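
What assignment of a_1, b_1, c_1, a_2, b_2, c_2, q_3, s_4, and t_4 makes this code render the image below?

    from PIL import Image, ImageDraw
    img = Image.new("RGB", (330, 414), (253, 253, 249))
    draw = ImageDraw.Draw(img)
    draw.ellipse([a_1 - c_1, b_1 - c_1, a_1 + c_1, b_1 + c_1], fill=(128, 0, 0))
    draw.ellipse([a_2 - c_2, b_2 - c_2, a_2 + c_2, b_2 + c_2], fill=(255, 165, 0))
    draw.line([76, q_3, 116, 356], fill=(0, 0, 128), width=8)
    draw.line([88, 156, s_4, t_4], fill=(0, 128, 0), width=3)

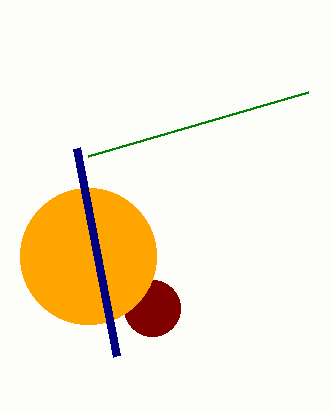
a_1 = 152; b_1 = 308; c_1 = 28; a_2 = 88; b_2 = 256; c_2 = 68; q_3 = 148; s_4 = 308; t_4 = 92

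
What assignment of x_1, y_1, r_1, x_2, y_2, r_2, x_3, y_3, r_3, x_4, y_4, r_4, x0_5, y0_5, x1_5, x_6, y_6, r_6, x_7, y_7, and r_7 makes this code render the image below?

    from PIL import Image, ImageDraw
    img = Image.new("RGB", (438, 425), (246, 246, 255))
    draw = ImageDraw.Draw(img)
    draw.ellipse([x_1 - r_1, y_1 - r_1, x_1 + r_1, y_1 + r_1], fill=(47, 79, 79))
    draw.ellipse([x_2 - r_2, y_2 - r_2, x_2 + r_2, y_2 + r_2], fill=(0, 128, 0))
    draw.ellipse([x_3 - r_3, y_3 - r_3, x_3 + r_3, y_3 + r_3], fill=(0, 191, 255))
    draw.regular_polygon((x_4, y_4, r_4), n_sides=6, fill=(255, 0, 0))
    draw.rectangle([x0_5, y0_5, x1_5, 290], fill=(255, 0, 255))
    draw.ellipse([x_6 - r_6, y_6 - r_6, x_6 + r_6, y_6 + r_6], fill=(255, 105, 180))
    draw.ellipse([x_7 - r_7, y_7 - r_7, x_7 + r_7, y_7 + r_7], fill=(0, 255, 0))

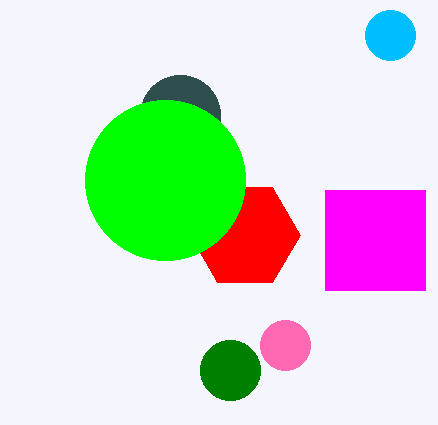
x_1 = 180, y_1 = 115, r_1 = 40, x_2 = 230, y_2 = 370, r_2 = 30, x_3 = 390, y_3 = 35, r_3 = 25, x_4 = 245, y_4 = 235, r_4 = 55, x0_5 = 325, y0_5 = 190, x1_5 = 425, x_6 = 285, y_6 = 345, r_6 = 25, x_7 = 165, y_7 = 180, r_7 = 80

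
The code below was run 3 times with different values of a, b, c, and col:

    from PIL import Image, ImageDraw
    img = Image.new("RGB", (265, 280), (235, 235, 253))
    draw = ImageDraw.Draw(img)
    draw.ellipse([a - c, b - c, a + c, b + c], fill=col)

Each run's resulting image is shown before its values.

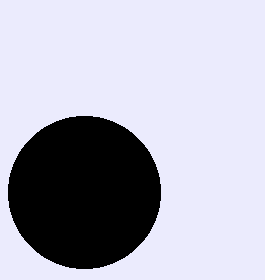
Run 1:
a = 84; b = 192; c = 76; col = 'black'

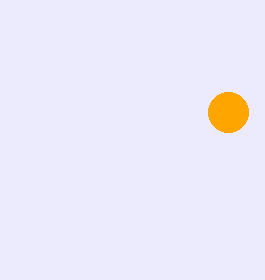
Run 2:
a = 228, b = 112, c = 20, col = 'orange'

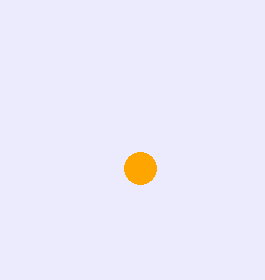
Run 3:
a = 140, b = 168, c = 16, col = 'orange'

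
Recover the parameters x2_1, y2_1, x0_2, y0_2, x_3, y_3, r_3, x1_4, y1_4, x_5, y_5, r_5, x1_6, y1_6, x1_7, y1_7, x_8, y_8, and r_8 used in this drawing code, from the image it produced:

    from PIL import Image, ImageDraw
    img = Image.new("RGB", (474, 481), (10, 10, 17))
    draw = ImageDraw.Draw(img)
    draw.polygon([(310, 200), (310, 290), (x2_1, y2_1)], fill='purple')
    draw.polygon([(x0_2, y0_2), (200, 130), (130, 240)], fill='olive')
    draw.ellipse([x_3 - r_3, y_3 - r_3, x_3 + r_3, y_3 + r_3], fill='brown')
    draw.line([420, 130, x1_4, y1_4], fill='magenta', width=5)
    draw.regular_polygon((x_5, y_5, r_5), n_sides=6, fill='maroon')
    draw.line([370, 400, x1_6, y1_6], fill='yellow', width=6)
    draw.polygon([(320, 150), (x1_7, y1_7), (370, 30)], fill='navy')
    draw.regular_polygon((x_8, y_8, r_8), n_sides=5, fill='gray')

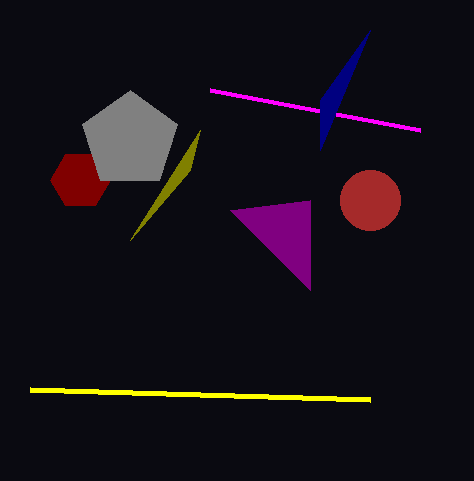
x2_1 = 230; y2_1 = 210; x0_2 = 190; y0_2 = 170; x_3 = 370; y_3 = 200; r_3 = 30; x1_4 = 210; y1_4 = 90; x_5 = 80; y_5 = 180; r_5 = 30; x1_6 = 30; y1_6 = 390; x1_7 = 320; y1_7 = 100; x_8 = 130; y_8 = 140; r_8 = 50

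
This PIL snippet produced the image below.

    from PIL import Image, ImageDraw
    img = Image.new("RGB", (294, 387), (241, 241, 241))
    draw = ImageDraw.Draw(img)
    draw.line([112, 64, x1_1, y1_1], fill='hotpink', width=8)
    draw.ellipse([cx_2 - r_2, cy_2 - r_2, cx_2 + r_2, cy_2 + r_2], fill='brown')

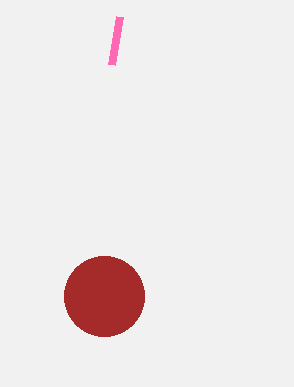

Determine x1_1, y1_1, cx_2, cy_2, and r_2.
x1_1 = 120, y1_1 = 16, cx_2 = 104, cy_2 = 296, r_2 = 40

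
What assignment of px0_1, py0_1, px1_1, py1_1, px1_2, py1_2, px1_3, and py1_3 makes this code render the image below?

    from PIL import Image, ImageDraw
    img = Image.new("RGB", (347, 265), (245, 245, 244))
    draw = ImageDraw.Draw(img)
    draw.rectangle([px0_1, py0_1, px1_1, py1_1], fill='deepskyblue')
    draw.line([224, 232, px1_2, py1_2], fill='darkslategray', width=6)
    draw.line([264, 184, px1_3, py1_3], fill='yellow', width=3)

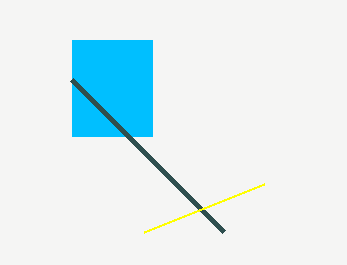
px0_1 = 72, py0_1 = 40, px1_1 = 152, py1_1 = 136, px1_2 = 72, py1_2 = 80, px1_3 = 144, py1_3 = 232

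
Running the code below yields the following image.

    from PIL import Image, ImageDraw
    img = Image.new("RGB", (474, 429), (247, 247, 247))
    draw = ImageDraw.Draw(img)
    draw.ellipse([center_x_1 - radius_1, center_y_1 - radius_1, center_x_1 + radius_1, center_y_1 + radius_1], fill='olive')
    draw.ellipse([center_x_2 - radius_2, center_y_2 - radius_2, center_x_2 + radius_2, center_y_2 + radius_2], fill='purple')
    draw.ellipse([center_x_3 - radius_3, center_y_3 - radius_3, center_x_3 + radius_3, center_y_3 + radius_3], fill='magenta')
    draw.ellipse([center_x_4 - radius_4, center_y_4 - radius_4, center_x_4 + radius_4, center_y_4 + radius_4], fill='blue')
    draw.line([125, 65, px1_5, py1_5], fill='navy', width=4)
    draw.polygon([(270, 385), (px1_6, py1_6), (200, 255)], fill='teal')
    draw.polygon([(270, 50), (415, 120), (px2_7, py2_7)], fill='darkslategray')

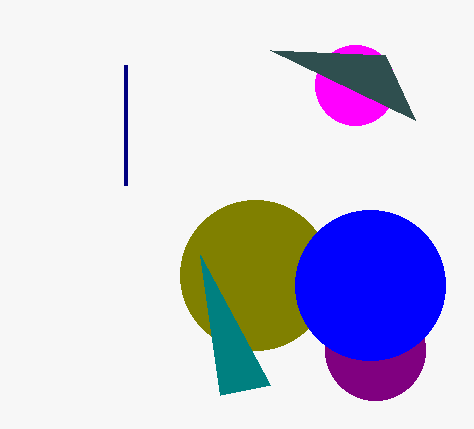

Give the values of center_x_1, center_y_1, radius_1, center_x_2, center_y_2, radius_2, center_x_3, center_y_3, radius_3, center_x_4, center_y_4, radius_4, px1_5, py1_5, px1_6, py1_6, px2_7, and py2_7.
center_x_1 = 255; center_y_1 = 275; radius_1 = 75; center_x_2 = 375; center_y_2 = 350; radius_2 = 50; center_x_3 = 355; center_y_3 = 85; radius_3 = 40; center_x_4 = 370; center_y_4 = 285; radius_4 = 75; px1_5 = 125; py1_5 = 185; px1_6 = 220; py1_6 = 395; px2_7 = 385; py2_7 = 55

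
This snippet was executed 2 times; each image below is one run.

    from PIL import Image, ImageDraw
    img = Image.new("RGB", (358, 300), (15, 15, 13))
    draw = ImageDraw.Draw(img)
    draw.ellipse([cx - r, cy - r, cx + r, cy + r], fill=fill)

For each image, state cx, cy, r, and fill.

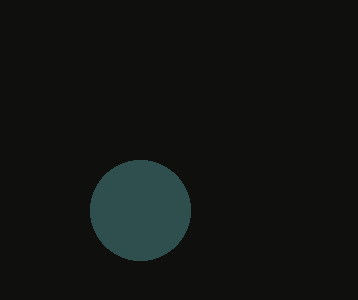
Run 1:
cx = 140, cy = 210, r = 50, fill = 'darkslategray'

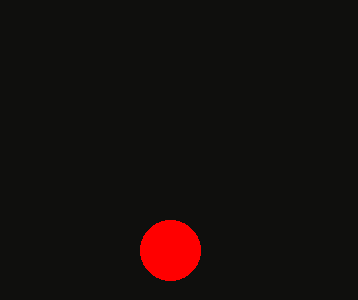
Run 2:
cx = 170, cy = 250, r = 30, fill = 'red'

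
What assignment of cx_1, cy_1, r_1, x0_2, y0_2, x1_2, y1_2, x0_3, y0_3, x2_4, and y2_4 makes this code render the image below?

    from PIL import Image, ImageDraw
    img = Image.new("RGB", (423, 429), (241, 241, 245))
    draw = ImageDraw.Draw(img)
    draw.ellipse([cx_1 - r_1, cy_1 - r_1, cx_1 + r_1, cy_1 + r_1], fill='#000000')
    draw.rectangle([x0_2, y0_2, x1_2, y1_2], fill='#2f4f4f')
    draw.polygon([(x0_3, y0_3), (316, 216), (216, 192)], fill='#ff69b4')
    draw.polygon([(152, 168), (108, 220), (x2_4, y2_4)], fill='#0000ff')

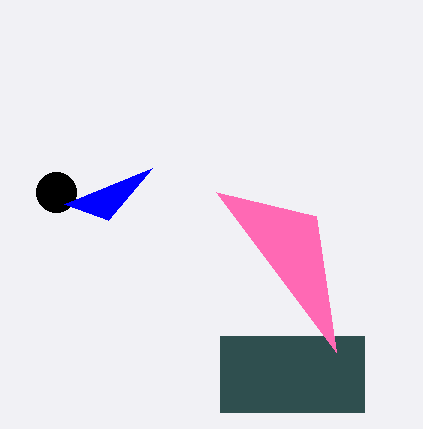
cx_1 = 56, cy_1 = 192, r_1 = 20, x0_2 = 220, y0_2 = 336, x1_2 = 364, y1_2 = 412, x0_3 = 336, y0_3 = 352, x2_4 = 64, y2_4 = 204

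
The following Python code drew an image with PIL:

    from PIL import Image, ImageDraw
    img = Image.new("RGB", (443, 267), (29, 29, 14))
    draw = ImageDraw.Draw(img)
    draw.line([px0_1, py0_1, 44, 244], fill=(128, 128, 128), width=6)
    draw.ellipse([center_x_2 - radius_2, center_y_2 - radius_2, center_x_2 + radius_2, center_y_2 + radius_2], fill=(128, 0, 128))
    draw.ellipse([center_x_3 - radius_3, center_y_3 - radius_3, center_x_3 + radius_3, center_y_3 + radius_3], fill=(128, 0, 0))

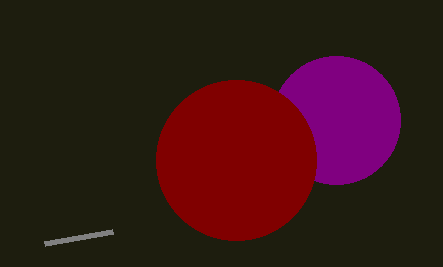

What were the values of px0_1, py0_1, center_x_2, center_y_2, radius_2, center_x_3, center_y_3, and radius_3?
px0_1 = 112
py0_1 = 232
center_x_2 = 336
center_y_2 = 120
radius_2 = 64
center_x_3 = 236
center_y_3 = 160
radius_3 = 80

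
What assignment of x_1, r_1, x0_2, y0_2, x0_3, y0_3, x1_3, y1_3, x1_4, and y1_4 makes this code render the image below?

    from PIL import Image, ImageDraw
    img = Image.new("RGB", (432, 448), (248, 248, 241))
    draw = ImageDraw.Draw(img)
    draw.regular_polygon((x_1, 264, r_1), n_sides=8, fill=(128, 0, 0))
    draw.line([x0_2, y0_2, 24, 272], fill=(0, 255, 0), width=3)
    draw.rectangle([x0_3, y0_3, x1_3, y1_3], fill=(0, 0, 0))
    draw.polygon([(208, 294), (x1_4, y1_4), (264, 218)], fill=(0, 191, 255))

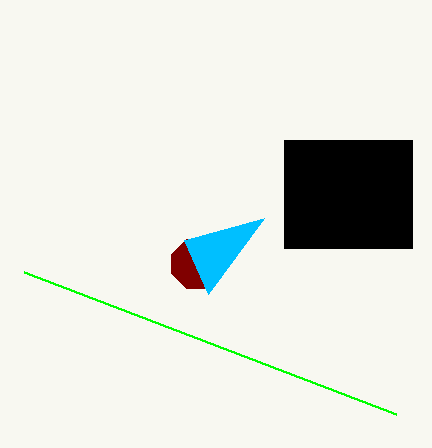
x_1 = 196; r_1 = 26; x0_2 = 396; y0_2 = 414; x0_3 = 284; y0_3 = 140; x1_3 = 412; y1_3 = 248; x1_4 = 184; y1_4 = 240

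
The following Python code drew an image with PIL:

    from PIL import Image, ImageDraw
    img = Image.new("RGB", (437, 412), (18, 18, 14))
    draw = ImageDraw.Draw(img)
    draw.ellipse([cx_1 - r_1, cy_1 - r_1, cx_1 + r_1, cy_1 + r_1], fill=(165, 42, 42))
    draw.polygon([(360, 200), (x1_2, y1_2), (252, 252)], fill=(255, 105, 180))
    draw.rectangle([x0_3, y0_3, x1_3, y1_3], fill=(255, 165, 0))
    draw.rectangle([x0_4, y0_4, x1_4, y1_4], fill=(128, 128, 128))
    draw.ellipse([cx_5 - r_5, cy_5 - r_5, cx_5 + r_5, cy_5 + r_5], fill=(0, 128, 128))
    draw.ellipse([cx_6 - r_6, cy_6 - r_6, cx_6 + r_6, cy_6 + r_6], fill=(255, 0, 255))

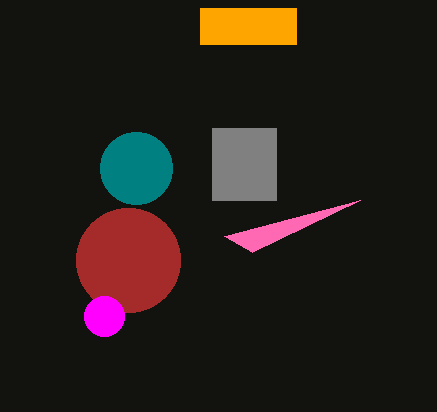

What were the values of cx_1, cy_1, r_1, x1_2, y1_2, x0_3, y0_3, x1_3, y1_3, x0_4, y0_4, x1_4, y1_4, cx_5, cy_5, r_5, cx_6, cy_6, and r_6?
cx_1 = 128; cy_1 = 260; r_1 = 52; x1_2 = 224; y1_2 = 236; x0_3 = 200; y0_3 = 8; x1_3 = 296; y1_3 = 44; x0_4 = 212; y0_4 = 128; x1_4 = 276; y1_4 = 200; cx_5 = 136; cy_5 = 168; r_5 = 36; cx_6 = 104; cy_6 = 316; r_6 = 20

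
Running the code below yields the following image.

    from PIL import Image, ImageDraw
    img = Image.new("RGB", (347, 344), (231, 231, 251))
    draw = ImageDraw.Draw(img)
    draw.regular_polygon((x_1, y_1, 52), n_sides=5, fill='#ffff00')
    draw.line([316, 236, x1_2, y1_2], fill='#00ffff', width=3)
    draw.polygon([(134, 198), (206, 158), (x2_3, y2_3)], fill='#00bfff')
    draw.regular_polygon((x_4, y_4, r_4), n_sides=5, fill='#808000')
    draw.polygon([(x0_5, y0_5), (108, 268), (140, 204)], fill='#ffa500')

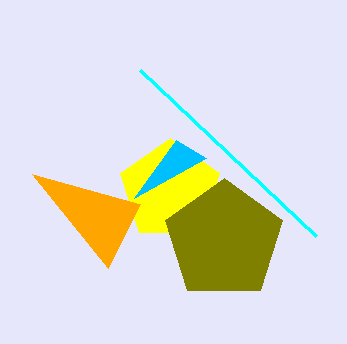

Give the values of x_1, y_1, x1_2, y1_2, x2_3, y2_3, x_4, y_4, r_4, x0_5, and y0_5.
x_1 = 170; y_1 = 190; x1_2 = 140; y1_2 = 70; x2_3 = 176; y2_3 = 140; x_4 = 224; y_4 = 240; r_4 = 62; x0_5 = 32; y0_5 = 174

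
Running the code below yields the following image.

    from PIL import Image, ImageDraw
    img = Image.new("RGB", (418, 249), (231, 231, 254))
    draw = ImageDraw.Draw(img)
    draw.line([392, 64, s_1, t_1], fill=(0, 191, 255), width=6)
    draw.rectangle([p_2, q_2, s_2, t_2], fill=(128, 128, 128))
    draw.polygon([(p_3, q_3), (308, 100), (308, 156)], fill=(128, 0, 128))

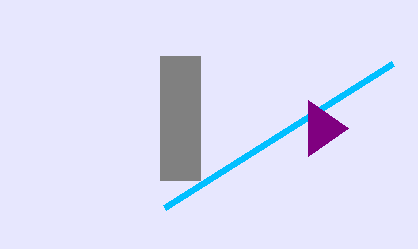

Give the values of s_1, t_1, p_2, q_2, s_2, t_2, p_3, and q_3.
s_1 = 164, t_1 = 208, p_2 = 160, q_2 = 56, s_2 = 200, t_2 = 180, p_3 = 348, q_3 = 128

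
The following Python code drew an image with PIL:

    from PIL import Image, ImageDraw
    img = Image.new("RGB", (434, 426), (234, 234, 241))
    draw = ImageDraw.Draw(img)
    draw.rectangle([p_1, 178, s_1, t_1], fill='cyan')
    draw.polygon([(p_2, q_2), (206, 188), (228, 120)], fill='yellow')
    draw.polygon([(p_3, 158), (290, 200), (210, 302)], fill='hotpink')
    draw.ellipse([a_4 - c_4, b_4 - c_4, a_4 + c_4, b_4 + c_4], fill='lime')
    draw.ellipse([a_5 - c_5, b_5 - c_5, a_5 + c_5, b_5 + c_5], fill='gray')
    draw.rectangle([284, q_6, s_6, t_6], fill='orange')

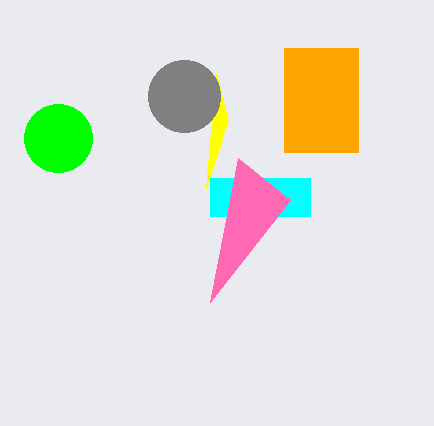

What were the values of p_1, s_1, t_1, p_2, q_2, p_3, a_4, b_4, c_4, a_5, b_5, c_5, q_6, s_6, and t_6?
p_1 = 210; s_1 = 310; t_1 = 216; p_2 = 216; q_2 = 74; p_3 = 238; a_4 = 58; b_4 = 138; c_4 = 34; a_5 = 184; b_5 = 96; c_5 = 36; q_6 = 48; s_6 = 358; t_6 = 152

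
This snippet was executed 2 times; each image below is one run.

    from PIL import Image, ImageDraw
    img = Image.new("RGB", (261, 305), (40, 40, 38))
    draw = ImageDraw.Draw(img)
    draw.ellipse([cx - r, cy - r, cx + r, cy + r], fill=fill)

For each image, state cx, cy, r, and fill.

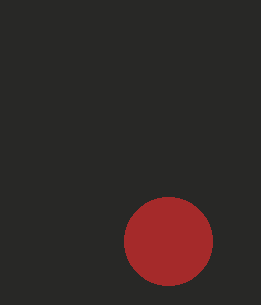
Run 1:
cx = 168
cy = 241
r = 44
fill = 'brown'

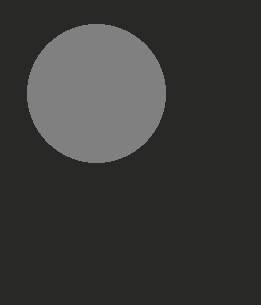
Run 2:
cx = 96
cy = 93
r = 69
fill = 'gray'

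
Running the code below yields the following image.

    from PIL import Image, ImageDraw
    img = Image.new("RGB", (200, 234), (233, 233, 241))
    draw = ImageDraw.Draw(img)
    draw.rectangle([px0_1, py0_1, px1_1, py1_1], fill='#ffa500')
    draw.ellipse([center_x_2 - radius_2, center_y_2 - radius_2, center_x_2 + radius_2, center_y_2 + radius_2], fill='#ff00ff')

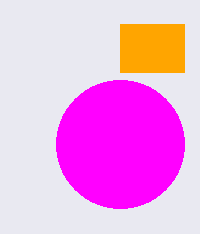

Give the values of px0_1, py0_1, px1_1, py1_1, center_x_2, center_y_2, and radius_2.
px0_1 = 120; py0_1 = 24; px1_1 = 184; py1_1 = 72; center_x_2 = 120; center_y_2 = 144; radius_2 = 64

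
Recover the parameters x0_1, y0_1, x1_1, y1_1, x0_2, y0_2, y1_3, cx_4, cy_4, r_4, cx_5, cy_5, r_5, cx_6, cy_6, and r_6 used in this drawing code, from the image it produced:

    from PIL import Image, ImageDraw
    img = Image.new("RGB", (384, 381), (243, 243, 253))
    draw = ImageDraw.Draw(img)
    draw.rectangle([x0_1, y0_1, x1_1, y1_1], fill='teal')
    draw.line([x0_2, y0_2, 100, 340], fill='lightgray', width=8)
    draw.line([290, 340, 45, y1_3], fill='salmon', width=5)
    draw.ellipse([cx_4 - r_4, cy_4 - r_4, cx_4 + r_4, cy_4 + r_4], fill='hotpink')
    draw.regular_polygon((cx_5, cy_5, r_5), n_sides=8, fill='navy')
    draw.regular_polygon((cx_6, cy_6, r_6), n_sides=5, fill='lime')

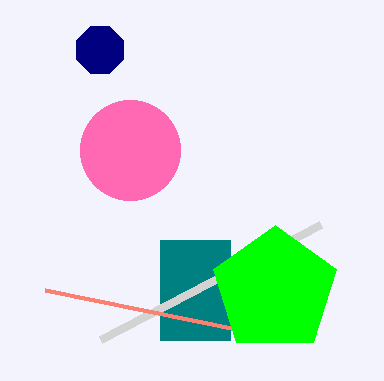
x0_1 = 160
y0_1 = 240
x1_1 = 230
y1_1 = 340
x0_2 = 320
y0_2 = 225
y1_3 = 290
cx_4 = 130
cy_4 = 150
r_4 = 50
cx_5 = 100
cy_5 = 50
r_5 = 25
cx_6 = 275
cy_6 = 290
r_6 = 65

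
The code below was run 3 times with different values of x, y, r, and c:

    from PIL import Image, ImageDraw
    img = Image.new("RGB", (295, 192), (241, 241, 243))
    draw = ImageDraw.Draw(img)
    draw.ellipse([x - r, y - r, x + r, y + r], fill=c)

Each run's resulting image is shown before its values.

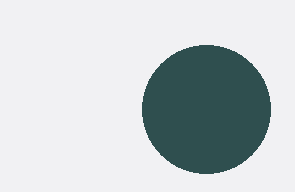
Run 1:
x = 206
y = 109
r = 64
c = 'darkslategray'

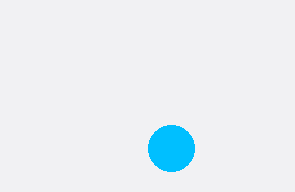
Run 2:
x = 171
y = 148
r = 23
c = 'deepskyblue'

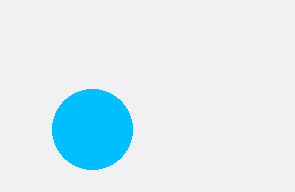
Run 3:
x = 92
y = 129
r = 40
c = 'deepskyblue'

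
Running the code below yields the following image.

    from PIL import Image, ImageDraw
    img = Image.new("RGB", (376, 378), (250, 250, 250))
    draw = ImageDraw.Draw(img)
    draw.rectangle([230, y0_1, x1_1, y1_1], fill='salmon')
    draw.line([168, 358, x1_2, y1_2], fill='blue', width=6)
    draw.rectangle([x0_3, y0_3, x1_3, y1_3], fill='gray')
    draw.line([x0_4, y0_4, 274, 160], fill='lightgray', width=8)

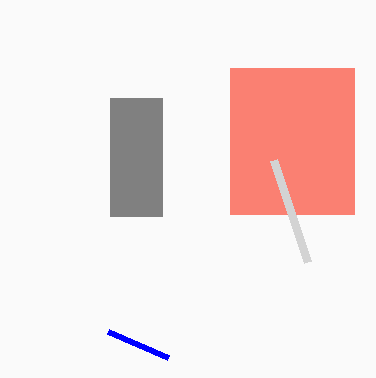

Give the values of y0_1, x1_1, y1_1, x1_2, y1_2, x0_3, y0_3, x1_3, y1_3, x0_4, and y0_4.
y0_1 = 68
x1_1 = 354
y1_1 = 214
x1_2 = 108
y1_2 = 332
x0_3 = 110
y0_3 = 98
x1_3 = 162
y1_3 = 216
x0_4 = 308
y0_4 = 262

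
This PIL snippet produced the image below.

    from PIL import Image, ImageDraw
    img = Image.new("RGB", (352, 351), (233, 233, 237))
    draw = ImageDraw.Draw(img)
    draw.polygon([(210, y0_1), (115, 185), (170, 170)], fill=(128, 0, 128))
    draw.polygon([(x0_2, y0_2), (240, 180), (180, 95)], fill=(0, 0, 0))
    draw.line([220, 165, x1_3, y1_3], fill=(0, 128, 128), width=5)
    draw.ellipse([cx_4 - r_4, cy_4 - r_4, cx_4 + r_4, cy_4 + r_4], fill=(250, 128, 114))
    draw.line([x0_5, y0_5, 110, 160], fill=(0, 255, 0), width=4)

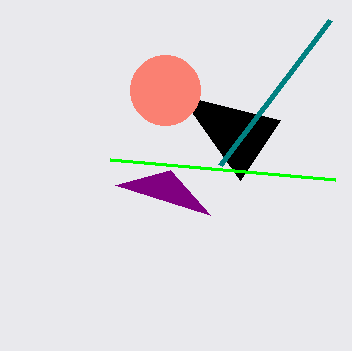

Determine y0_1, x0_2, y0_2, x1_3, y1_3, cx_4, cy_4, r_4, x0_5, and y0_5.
y0_1 = 215
x0_2 = 280
y0_2 = 120
x1_3 = 330
y1_3 = 20
cx_4 = 165
cy_4 = 90
r_4 = 35
x0_5 = 335
y0_5 = 180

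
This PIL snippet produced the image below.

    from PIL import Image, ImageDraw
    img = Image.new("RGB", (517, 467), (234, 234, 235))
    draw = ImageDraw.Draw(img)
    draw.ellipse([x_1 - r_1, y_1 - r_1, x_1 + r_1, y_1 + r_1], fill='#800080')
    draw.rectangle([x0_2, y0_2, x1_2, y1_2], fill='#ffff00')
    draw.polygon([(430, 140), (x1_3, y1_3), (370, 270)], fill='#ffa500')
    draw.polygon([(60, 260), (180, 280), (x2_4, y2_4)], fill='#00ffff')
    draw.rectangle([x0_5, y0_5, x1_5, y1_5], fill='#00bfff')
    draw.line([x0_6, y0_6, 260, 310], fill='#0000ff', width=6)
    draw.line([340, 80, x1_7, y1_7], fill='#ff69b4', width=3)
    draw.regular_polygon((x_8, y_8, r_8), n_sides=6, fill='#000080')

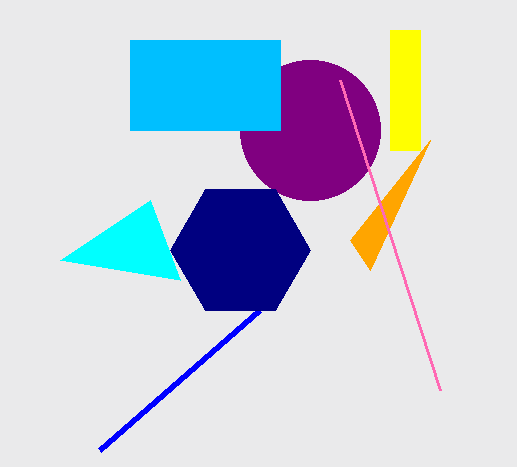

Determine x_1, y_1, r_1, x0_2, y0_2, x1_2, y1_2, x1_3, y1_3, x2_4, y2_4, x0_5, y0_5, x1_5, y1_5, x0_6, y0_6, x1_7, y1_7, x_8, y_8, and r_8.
x_1 = 310; y_1 = 130; r_1 = 70; x0_2 = 390; y0_2 = 30; x1_2 = 420; y1_2 = 150; x1_3 = 350; y1_3 = 240; x2_4 = 150; y2_4 = 200; x0_5 = 130; y0_5 = 40; x1_5 = 280; y1_5 = 130; x0_6 = 100; y0_6 = 450; x1_7 = 440; y1_7 = 390; x_8 = 240; y_8 = 250; r_8 = 70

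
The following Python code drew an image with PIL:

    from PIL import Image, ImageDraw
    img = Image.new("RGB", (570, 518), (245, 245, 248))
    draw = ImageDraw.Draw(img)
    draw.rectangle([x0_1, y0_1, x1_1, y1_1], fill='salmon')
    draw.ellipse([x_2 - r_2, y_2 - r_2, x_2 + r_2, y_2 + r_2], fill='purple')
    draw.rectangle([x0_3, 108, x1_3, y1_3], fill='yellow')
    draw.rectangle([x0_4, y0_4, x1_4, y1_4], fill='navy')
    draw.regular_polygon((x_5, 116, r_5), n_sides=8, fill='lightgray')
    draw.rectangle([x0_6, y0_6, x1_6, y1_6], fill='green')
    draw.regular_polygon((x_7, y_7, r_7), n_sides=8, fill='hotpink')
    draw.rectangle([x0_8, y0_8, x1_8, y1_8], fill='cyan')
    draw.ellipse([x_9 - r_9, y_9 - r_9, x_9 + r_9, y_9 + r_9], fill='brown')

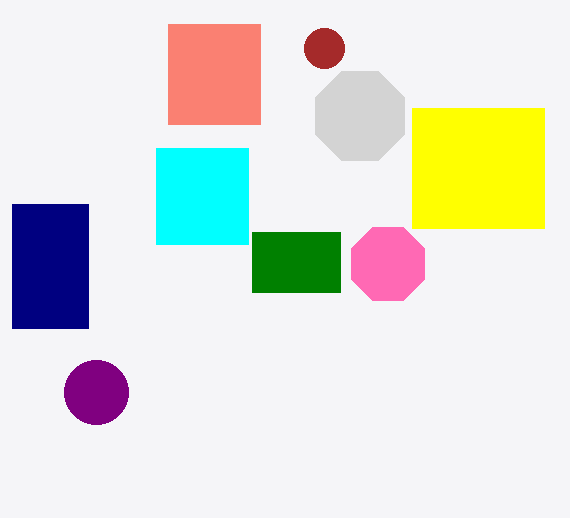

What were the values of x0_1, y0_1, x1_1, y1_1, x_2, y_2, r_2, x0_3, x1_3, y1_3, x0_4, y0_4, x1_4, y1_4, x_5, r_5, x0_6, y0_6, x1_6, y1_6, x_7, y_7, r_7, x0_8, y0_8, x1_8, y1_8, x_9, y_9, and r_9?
x0_1 = 168
y0_1 = 24
x1_1 = 260
y1_1 = 124
x_2 = 96
y_2 = 392
r_2 = 32
x0_3 = 412
x1_3 = 544
y1_3 = 228
x0_4 = 12
y0_4 = 204
x1_4 = 88
y1_4 = 328
x_5 = 360
r_5 = 48
x0_6 = 252
y0_6 = 232
x1_6 = 340
y1_6 = 292
x_7 = 388
y_7 = 264
r_7 = 40
x0_8 = 156
y0_8 = 148
x1_8 = 248
y1_8 = 244
x_9 = 324
y_9 = 48
r_9 = 20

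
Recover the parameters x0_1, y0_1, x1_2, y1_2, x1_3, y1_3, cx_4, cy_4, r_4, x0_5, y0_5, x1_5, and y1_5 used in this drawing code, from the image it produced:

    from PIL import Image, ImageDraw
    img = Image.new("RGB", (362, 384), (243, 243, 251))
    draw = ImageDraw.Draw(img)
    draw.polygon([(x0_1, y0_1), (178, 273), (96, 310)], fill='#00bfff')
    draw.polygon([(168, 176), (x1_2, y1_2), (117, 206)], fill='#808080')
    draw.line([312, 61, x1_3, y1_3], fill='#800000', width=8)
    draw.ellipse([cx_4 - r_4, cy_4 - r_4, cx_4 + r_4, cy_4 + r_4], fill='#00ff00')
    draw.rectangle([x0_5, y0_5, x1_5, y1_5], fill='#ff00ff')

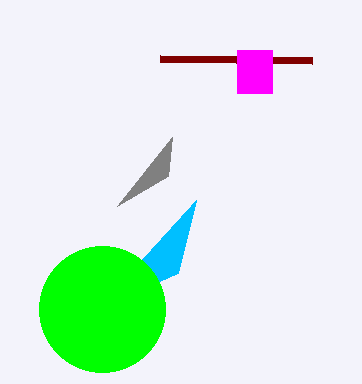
x0_1 = 196
y0_1 = 200
x1_2 = 172
y1_2 = 137
x1_3 = 160
y1_3 = 59
cx_4 = 102
cy_4 = 309
r_4 = 63
x0_5 = 237
y0_5 = 50
x1_5 = 272
y1_5 = 93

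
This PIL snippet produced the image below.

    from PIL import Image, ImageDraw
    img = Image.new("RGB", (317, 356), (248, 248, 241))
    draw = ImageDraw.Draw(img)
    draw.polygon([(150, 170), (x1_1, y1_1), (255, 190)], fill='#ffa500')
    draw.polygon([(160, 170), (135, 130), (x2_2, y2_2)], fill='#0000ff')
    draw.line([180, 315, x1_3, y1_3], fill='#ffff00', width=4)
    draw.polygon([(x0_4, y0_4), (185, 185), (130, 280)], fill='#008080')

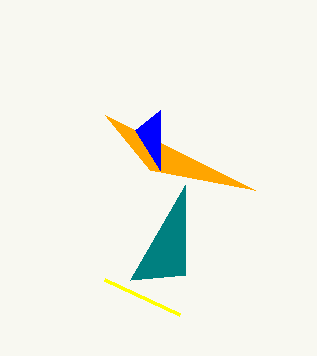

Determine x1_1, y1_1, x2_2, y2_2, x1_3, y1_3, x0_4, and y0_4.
x1_1 = 105; y1_1 = 115; x2_2 = 160; y2_2 = 110; x1_3 = 105; y1_3 = 280; x0_4 = 185; y0_4 = 275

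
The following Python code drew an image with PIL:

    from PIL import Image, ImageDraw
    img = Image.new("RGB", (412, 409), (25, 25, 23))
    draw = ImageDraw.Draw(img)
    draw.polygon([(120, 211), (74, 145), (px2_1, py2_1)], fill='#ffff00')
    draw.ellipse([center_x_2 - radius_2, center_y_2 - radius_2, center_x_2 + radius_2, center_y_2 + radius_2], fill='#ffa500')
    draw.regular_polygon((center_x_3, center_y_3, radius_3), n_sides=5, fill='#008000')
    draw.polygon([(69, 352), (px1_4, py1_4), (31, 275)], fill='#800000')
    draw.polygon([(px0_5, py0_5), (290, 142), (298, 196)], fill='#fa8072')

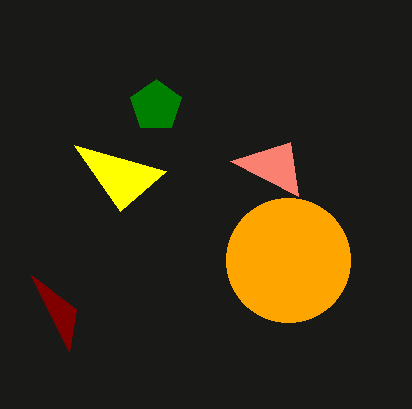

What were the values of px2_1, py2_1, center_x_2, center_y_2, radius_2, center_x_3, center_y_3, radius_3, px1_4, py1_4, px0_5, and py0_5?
px2_1 = 166, py2_1 = 171, center_x_2 = 288, center_y_2 = 260, radius_2 = 62, center_x_3 = 156, center_y_3 = 106, radius_3 = 27, px1_4 = 76, py1_4 = 309, px0_5 = 230, py0_5 = 161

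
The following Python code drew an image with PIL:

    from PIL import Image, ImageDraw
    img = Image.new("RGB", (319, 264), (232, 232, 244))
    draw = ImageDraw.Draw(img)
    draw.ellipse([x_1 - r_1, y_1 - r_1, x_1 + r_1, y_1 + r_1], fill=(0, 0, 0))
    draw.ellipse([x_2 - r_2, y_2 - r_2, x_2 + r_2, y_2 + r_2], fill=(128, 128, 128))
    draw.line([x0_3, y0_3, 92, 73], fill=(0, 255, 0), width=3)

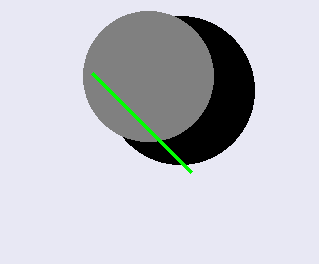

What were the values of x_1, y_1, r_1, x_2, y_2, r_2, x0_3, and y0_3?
x_1 = 180; y_1 = 90; r_1 = 74; x_2 = 148; y_2 = 76; r_2 = 65; x0_3 = 191; y0_3 = 172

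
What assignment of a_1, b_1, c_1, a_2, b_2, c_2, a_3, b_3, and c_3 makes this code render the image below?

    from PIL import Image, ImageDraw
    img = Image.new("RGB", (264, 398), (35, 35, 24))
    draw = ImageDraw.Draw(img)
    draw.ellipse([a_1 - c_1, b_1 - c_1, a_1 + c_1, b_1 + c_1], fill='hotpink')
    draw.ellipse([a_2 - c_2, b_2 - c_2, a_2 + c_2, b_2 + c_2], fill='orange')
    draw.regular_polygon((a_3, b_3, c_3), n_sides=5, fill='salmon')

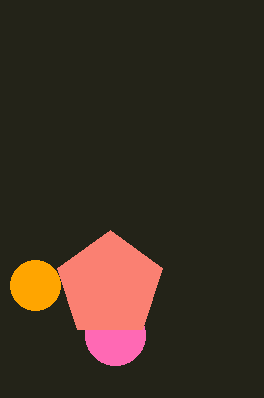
a_1 = 115; b_1 = 335; c_1 = 30; a_2 = 35; b_2 = 285; c_2 = 25; a_3 = 110; b_3 = 285; c_3 = 55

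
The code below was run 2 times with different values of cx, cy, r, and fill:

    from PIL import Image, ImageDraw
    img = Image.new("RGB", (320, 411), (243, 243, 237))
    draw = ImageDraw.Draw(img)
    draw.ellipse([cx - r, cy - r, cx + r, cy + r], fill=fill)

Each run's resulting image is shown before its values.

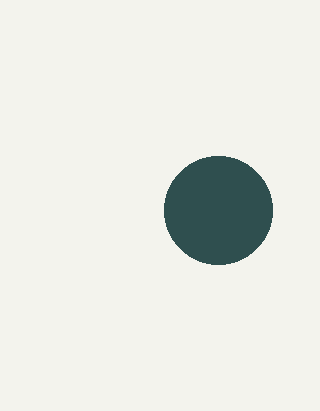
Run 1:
cx = 218; cy = 210; r = 54; fill = 'darkslategray'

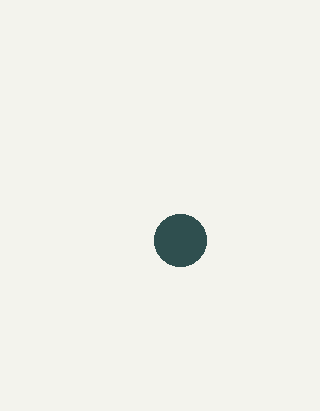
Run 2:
cx = 180; cy = 240; r = 26; fill = 'darkslategray'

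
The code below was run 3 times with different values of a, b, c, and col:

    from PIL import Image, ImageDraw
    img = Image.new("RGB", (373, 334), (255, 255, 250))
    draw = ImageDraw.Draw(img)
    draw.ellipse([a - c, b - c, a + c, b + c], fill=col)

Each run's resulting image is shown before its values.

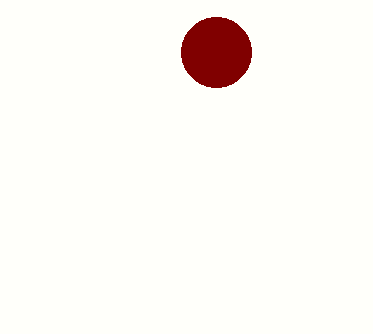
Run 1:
a = 216; b = 52; c = 35; col = 'maroon'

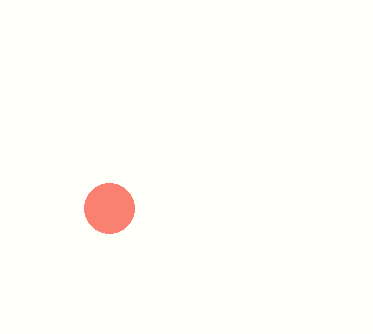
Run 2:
a = 109
b = 208
c = 25
col = 'salmon'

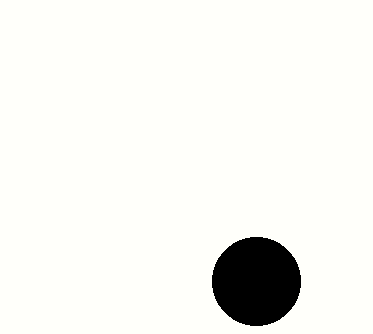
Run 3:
a = 256
b = 281
c = 44
col = 'black'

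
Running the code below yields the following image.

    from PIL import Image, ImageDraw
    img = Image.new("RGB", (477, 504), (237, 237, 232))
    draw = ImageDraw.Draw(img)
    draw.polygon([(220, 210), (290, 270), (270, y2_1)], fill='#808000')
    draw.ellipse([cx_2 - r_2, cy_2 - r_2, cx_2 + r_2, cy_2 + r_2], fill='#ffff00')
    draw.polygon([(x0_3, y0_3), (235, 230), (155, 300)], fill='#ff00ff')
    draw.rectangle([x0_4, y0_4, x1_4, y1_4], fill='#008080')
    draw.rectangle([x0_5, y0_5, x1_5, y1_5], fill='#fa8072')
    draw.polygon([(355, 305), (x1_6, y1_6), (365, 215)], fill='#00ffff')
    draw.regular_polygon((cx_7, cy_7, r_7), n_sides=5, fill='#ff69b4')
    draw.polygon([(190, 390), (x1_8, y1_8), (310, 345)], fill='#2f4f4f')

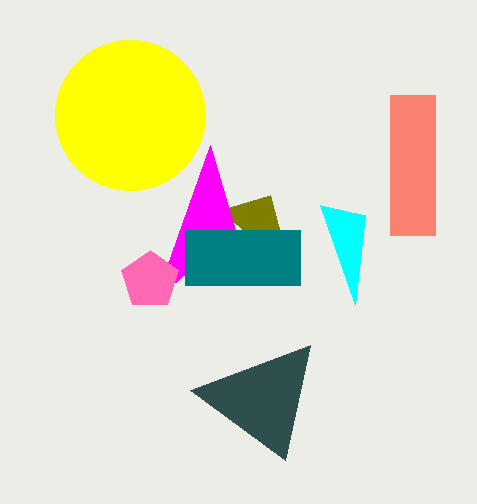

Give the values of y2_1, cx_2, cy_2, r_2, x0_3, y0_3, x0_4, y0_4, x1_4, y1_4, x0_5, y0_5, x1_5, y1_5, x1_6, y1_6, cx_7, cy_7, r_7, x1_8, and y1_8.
y2_1 = 195
cx_2 = 130
cy_2 = 115
r_2 = 75
x0_3 = 210
y0_3 = 145
x0_4 = 185
y0_4 = 230
x1_4 = 300
y1_4 = 285
x0_5 = 390
y0_5 = 95
x1_5 = 435
y1_5 = 235
x1_6 = 320
y1_6 = 205
cx_7 = 150
cy_7 = 280
r_7 = 30
x1_8 = 285
y1_8 = 460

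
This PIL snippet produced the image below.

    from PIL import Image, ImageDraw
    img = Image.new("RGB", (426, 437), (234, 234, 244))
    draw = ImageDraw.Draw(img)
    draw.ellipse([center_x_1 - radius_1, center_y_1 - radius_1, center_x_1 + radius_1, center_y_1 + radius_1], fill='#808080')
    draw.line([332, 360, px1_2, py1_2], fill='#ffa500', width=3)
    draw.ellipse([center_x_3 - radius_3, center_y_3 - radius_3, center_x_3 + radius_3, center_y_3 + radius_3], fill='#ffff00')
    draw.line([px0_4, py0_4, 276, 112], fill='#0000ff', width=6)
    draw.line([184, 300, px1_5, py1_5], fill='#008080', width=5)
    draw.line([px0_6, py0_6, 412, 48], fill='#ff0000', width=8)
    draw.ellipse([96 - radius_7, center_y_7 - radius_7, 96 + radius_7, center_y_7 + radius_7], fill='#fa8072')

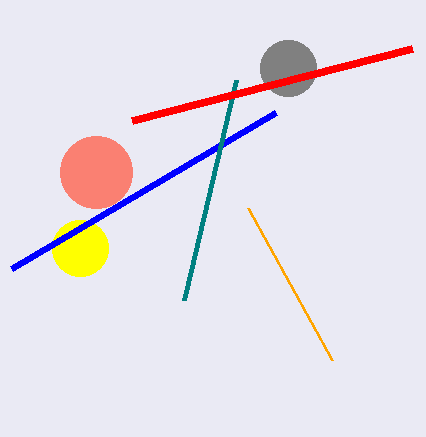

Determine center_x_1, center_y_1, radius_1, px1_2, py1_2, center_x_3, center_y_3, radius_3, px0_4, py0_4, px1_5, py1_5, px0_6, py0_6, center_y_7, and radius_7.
center_x_1 = 288
center_y_1 = 68
radius_1 = 28
px1_2 = 248
py1_2 = 208
center_x_3 = 80
center_y_3 = 248
radius_3 = 28
px0_4 = 12
py0_4 = 268
px1_5 = 236
py1_5 = 80
px0_6 = 132
py0_6 = 120
center_y_7 = 172
radius_7 = 36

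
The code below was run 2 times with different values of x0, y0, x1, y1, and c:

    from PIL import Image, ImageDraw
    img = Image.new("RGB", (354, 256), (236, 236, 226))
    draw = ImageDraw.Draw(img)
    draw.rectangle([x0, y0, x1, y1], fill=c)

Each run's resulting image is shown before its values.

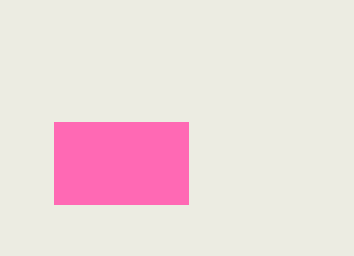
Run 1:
x0 = 54
y0 = 122
x1 = 188
y1 = 204
c = 'hotpink'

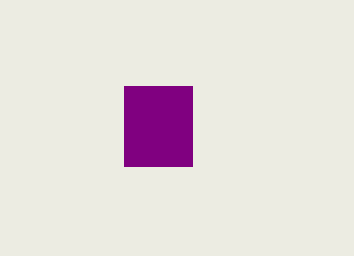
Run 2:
x0 = 124, y0 = 86, x1 = 192, y1 = 166, c = 'purple'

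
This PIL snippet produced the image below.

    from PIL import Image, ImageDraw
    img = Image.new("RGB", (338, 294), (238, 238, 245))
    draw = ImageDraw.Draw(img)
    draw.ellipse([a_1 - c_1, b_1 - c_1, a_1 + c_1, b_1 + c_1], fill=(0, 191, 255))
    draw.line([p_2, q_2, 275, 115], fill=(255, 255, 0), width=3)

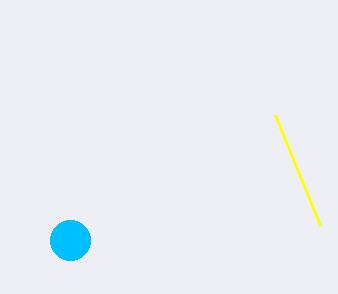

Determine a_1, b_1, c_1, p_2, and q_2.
a_1 = 70
b_1 = 240
c_1 = 20
p_2 = 320
q_2 = 225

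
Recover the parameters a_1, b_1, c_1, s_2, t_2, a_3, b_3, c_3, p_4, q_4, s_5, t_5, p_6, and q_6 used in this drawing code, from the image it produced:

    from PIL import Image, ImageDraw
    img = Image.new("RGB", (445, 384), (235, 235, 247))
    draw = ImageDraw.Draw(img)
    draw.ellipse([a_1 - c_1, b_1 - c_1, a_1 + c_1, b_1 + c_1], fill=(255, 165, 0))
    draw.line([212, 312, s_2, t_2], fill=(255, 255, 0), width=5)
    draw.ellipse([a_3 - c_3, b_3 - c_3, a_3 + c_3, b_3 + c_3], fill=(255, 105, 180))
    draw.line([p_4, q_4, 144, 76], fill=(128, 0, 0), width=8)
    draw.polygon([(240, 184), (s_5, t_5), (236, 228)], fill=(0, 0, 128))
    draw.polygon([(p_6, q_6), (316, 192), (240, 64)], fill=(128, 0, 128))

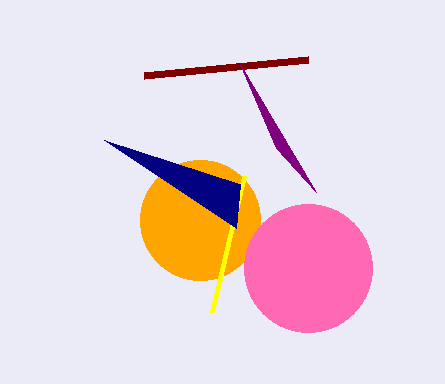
a_1 = 200; b_1 = 220; c_1 = 60; s_2 = 244; t_2 = 176; a_3 = 308; b_3 = 268; c_3 = 64; p_4 = 308; q_4 = 60; s_5 = 104; t_5 = 140; p_6 = 276; q_6 = 148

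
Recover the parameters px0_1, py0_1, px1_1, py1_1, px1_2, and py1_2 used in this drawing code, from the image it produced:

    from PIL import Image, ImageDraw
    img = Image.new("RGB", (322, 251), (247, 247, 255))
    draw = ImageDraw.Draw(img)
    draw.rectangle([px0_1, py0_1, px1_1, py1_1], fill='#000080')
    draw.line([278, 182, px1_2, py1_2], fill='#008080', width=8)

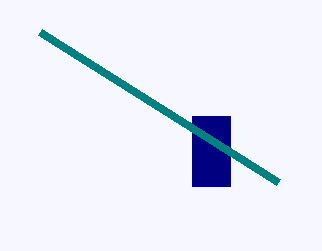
px0_1 = 192
py0_1 = 116
px1_1 = 230
py1_1 = 186
px1_2 = 40
py1_2 = 32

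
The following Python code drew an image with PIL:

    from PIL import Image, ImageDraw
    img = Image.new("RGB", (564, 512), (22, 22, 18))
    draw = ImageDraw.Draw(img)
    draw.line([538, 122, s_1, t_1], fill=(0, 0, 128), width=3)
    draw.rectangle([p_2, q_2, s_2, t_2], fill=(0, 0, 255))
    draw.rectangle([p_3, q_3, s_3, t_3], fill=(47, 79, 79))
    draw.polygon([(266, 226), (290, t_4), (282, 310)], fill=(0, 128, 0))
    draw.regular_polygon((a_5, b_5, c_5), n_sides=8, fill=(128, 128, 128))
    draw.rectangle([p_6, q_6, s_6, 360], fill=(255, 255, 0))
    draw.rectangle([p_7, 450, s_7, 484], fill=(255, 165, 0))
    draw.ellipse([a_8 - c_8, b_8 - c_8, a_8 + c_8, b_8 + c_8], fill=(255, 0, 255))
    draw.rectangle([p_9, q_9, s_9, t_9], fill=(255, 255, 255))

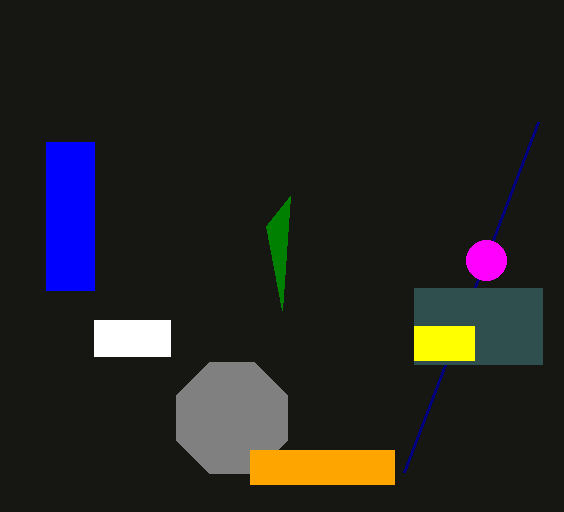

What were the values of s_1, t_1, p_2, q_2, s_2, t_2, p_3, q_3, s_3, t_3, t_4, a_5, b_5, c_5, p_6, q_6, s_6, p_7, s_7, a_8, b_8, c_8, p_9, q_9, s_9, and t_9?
s_1 = 404, t_1 = 472, p_2 = 46, q_2 = 142, s_2 = 94, t_2 = 290, p_3 = 414, q_3 = 288, s_3 = 542, t_3 = 364, t_4 = 196, a_5 = 232, b_5 = 418, c_5 = 60, p_6 = 414, q_6 = 326, s_6 = 474, p_7 = 250, s_7 = 394, a_8 = 486, b_8 = 260, c_8 = 20, p_9 = 94, q_9 = 320, s_9 = 170, t_9 = 356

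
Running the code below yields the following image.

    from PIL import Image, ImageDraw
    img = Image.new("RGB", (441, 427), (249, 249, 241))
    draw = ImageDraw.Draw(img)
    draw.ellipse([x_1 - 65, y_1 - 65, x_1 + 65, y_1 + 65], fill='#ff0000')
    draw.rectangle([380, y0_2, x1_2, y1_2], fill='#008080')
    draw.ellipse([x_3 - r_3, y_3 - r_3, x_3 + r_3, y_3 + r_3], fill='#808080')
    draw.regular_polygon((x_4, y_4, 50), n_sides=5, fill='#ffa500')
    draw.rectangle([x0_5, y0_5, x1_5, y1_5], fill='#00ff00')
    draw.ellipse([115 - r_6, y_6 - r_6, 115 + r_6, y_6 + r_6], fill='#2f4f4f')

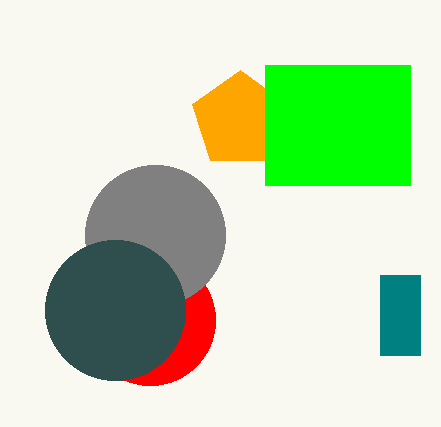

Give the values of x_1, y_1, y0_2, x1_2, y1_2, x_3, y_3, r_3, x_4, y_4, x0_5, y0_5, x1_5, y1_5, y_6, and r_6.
x_1 = 150
y_1 = 320
y0_2 = 275
x1_2 = 420
y1_2 = 355
x_3 = 155
y_3 = 235
r_3 = 70
x_4 = 240
y_4 = 120
x0_5 = 265
y0_5 = 65
x1_5 = 410
y1_5 = 185
y_6 = 310
r_6 = 70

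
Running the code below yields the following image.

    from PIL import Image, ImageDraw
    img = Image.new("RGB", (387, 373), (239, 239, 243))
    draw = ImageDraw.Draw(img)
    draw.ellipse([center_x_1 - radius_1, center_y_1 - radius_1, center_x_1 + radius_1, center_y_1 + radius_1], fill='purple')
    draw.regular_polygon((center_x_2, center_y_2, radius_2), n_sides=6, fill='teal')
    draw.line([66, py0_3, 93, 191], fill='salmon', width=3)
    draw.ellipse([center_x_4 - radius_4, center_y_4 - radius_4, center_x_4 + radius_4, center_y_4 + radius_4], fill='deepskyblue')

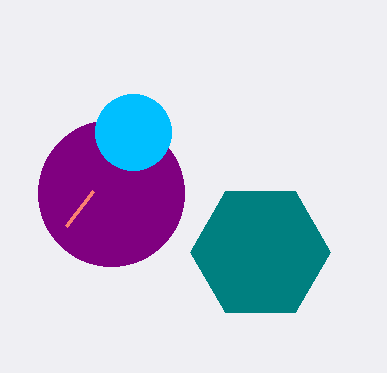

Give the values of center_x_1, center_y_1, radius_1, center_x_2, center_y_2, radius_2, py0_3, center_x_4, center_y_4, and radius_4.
center_x_1 = 111
center_y_1 = 193
radius_1 = 73
center_x_2 = 260
center_y_2 = 252
radius_2 = 70
py0_3 = 226
center_x_4 = 133
center_y_4 = 132
radius_4 = 38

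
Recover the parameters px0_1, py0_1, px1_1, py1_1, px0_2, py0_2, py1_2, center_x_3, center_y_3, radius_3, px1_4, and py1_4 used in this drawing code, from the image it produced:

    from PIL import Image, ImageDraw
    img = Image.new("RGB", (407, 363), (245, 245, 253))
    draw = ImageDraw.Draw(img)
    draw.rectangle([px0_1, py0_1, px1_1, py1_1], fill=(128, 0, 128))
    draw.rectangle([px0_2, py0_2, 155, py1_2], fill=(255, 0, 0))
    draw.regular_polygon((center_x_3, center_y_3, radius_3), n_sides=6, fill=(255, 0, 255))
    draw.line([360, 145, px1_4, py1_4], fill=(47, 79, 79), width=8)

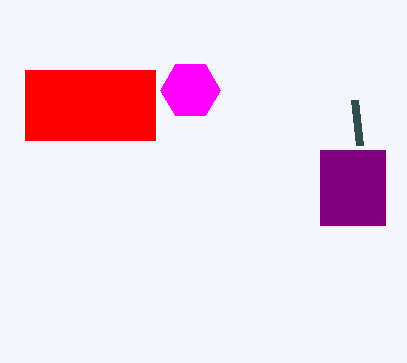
px0_1 = 320, py0_1 = 150, px1_1 = 385, py1_1 = 225, px0_2 = 25, py0_2 = 70, py1_2 = 140, center_x_3 = 190, center_y_3 = 90, radius_3 = 30, px1_4 = 355, py1_4 = 100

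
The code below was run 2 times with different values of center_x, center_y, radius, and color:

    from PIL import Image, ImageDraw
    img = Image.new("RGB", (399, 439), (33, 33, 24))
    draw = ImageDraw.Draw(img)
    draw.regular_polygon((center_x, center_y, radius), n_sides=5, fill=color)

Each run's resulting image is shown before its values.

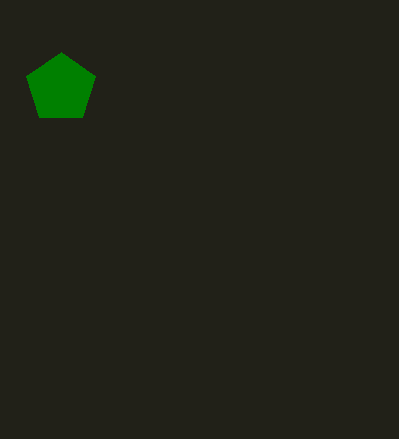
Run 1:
center_x = 61; center_y = 88; radius = 36; color = 'green'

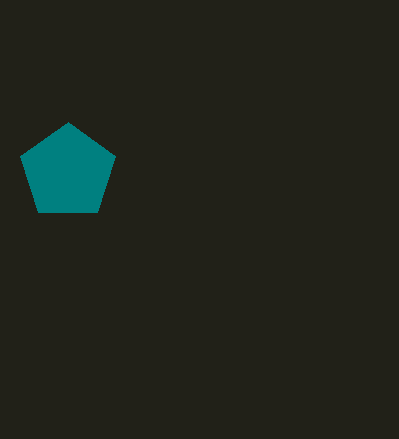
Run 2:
center_x = 68, center_y = 172, radius = 50, color = 'teal'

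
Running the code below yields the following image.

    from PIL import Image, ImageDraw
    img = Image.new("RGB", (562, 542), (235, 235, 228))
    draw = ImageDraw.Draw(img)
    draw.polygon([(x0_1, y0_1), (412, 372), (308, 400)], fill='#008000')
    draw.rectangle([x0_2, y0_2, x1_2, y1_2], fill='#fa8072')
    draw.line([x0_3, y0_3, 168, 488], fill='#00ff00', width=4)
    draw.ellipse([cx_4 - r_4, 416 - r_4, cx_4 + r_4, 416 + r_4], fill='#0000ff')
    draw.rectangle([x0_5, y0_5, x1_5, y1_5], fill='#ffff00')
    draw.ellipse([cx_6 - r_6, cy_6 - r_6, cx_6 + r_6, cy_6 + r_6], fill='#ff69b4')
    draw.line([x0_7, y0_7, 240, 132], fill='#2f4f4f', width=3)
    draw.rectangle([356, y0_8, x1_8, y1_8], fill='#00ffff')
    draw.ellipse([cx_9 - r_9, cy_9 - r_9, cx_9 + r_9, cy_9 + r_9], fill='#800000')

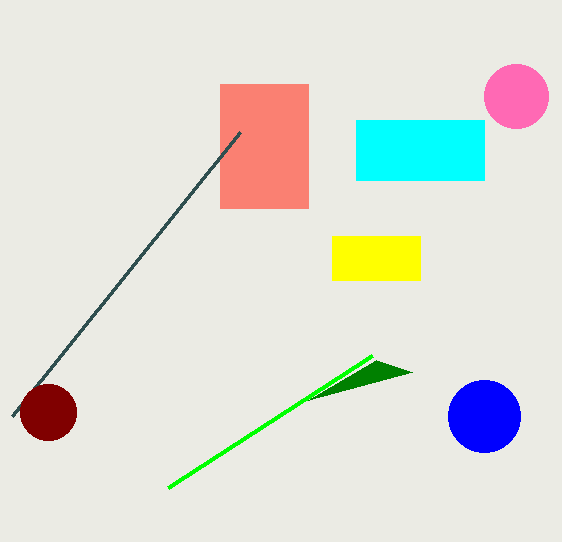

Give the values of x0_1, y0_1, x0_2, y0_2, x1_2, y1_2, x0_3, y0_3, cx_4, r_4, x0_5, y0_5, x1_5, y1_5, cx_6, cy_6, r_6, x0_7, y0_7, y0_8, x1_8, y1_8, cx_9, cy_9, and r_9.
x0_1 = 376
y0_1 = 360
x0_2 = 220
y0_2 = 84
x1_2 = 308
y1_2 = 208
x0_3 = 372
y0_3 = 356
cx_4 = 484
r_4 = 36
x0_5 = 332
y0_5 = 236
x1_5 = 420
y1_5 = 280
cx_6 = 516
cy_6 = 96
r_6 = 32
x0_7 = 12
y0_7 = 416
y0_8 = 120
x1_8 = 484
y1_8 = 180
cx_9 = 48
cy_9 = 412
r_9 = 28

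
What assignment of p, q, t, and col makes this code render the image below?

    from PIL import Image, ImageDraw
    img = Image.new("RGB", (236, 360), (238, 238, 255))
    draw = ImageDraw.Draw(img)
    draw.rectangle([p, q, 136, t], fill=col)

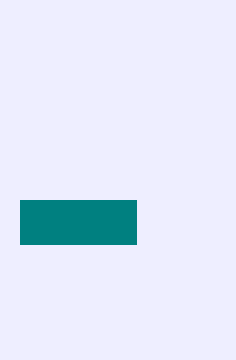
p = 20
q = 200
t = 244
col = 'teal'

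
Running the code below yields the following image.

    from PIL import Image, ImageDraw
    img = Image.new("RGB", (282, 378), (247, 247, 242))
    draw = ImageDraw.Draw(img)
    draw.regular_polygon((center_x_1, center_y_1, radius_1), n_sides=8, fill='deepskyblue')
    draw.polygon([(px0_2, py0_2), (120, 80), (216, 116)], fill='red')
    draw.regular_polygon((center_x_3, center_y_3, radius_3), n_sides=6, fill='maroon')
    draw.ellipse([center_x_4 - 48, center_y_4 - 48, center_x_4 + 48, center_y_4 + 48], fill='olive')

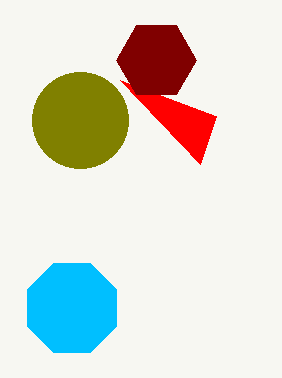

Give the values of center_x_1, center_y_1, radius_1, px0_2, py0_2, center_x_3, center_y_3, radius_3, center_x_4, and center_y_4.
center_x_1 = 72; center_y_1 = 308; radius_1 = 48; px0_2 = 200; py0_2 = 164; center_x_3 = 156; center_y_3 = 60; radius_3 = 40; center_x_4 = 80; center_y_4 = 120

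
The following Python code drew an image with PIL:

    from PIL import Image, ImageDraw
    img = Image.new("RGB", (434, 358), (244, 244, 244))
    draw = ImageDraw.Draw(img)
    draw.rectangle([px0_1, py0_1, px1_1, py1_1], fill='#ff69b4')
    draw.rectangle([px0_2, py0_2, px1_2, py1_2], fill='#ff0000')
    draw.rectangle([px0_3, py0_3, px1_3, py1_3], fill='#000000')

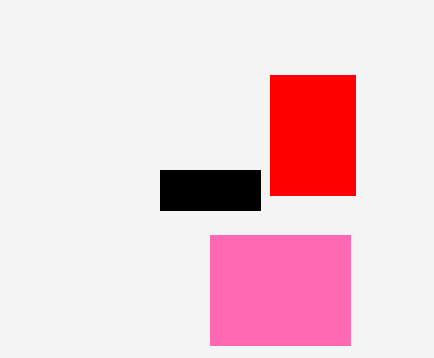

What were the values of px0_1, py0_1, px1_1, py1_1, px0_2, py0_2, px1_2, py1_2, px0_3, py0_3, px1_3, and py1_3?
px0_1 = 210
py0_1 = 235
px1_1 = 350
py1_1 = 345
px0_2 = 270
py0_2 = 75
px1_2 = 355
py1_2 = 195
px0_3 = 160
py0_3 = 170
px1_3 = 260
py1_3 = 210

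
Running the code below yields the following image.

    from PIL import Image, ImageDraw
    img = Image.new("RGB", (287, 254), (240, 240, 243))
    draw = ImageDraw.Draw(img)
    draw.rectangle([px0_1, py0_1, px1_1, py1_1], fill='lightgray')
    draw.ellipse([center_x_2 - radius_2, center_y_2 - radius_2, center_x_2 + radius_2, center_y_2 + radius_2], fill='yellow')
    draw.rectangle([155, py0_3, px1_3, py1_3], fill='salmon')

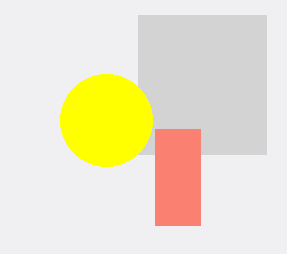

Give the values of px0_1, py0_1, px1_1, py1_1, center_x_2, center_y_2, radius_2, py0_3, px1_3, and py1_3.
px0_1 = 138; py0_1 = 15; px1_1 = 266; py1_1 = 154; center_x_2 = 106; center_y_2 = 120; radius_2 = 46; py0_3 = 129; px1_3 = 200; py1_3 = 225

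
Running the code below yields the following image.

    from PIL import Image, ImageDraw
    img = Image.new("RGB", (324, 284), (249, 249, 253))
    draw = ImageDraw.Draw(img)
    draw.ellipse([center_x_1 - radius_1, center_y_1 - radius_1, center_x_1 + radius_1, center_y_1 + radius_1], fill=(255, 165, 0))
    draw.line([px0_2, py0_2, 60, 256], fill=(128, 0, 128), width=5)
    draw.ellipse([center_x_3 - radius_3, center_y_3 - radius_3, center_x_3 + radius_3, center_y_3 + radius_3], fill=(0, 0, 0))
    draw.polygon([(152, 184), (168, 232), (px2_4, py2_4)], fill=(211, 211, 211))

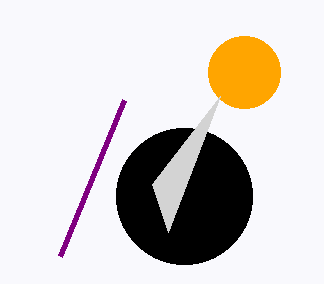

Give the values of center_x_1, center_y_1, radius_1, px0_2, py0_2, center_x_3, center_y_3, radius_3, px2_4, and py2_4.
center_x_1 = 244
center_y_1 = 72
radius_1 = 36
px0_2 = 124
py0_2 = 100
center_x_3 = 184
center_y_3 = 196
radius_3 = 68
px2_4 = 220
py2_4 = 96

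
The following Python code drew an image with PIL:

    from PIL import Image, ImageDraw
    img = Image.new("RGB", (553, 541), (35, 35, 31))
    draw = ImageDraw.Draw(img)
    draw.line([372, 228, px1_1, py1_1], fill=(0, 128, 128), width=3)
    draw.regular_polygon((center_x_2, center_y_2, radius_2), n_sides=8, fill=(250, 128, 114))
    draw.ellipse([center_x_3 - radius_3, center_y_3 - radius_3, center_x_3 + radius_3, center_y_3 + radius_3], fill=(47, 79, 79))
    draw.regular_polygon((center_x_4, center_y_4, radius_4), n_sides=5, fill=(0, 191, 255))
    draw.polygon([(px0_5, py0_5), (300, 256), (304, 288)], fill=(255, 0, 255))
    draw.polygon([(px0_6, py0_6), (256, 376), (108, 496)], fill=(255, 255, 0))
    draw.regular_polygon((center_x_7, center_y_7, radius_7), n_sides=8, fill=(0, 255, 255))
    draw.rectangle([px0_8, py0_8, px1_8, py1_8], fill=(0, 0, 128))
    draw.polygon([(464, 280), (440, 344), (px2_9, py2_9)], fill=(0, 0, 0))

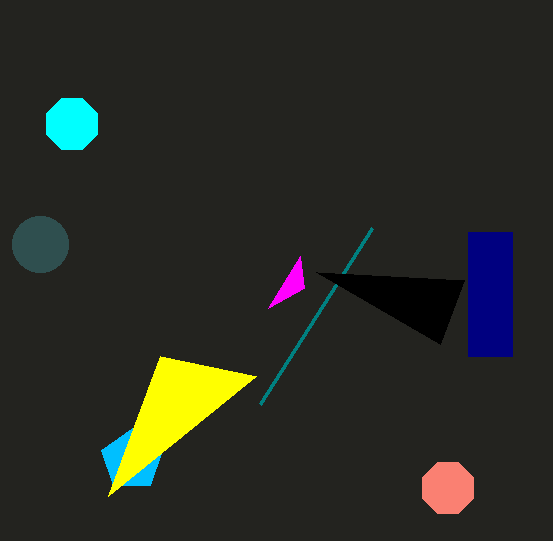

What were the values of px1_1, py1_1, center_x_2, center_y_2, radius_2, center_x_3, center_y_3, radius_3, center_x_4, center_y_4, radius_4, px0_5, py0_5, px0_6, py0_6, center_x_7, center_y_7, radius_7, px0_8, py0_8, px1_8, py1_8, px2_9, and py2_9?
px1_1 = 260
py1_1 = 404
center_x_2 = 448
center_y_2 = 488
radius_2 = 28
center_x_3 = 40
center_y_3 = 244
radius_3 = 28
center_x_4 = 132
center_y_4 = 460
radius_4 = 32
px0_5 = 268
py0_5 = 308
px0_6 = 160
py0_6 = 356
center_x_7 = 72
center_y_7 = 124
radius_7 = 28
px0_8 = 468
py0_8 = 232
px1_8 = 512
py1_8 = 356
px2_9 = 316
py2_9 = 272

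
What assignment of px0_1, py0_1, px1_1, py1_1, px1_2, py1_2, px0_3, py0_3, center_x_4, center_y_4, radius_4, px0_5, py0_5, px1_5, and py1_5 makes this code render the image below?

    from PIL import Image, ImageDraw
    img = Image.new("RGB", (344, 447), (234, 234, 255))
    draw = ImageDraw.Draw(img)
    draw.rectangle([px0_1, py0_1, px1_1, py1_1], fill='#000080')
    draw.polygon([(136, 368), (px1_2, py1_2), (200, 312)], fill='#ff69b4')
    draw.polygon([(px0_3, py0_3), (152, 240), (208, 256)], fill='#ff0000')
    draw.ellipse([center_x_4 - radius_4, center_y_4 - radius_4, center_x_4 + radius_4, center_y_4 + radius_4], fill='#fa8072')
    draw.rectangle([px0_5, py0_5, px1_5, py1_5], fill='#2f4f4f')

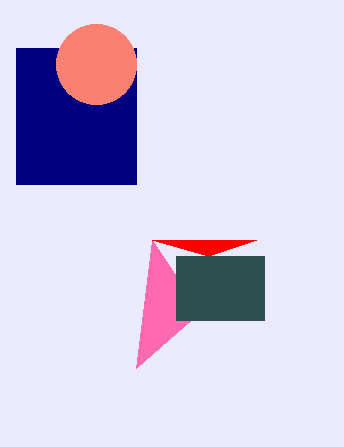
px0_1 = 16; py0_1 = 48; px1_1 = 136; py1_1 = 184; px1_2 = 152; py1_2 = 240; px0_3 = 256; py0_3 = 240; center_x_4 = 96; center_y_4 = 64; radius_4 = 40; px0_5 = 176; py0_5 = 256; px1_5 = 264; py1_5 = 320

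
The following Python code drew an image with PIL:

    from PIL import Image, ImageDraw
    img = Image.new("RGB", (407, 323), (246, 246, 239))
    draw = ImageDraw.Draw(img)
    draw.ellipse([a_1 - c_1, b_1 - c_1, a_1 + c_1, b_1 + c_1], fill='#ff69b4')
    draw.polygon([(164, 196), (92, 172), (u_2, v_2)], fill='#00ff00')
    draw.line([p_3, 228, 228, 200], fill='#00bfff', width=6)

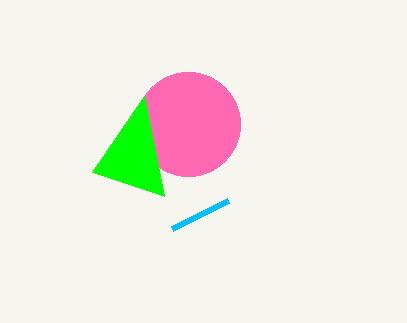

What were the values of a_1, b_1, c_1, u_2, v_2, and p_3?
a_1 = 188
b_1 = 124
c_1 = 52
u_2 = 144
v_2 = 96
p_3 = 172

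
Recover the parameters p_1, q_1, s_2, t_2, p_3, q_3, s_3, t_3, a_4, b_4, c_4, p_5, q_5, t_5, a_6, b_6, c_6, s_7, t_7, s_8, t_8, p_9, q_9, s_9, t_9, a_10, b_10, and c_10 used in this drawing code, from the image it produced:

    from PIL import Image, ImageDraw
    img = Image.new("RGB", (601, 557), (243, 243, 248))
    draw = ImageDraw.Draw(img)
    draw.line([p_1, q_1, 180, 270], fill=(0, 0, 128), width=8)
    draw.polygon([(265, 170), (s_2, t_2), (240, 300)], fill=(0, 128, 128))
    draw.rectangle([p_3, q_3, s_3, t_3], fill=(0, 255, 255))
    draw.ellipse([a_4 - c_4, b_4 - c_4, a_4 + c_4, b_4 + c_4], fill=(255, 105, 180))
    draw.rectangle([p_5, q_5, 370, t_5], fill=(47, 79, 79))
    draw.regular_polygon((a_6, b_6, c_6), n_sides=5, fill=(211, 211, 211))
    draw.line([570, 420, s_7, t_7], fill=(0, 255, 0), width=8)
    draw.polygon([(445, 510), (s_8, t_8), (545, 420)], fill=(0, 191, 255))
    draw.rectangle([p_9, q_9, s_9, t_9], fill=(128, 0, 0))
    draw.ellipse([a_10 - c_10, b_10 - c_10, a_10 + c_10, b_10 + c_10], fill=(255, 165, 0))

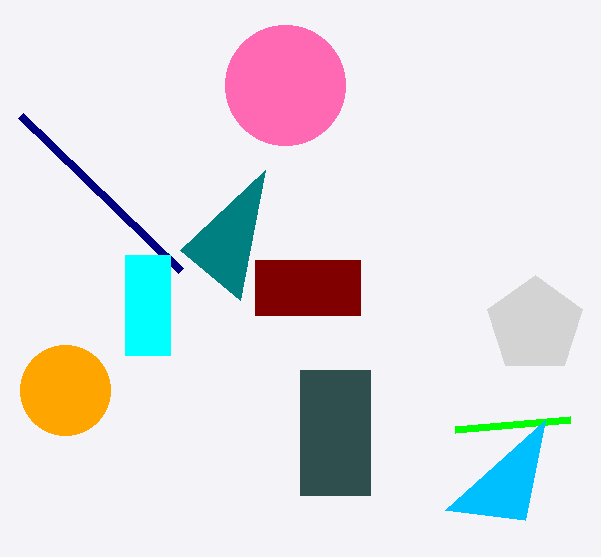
p_1 = 20; q_1 = 115; s_2 = 180; t_2 = 250; p_3 = 125; q_3 = 255; s_3 = 170; t_3 = 355; a_4 = 285; b_4 = 85; c_4 = 60; p_5 = 300; q_5 = 370; t_5 = 495; a_6 = 535; b_6 = 325; c_6 = 50; s_7 = 455; t_7 = 430; s_8 = 525; t_8 = 520; p_9 = 255; q_9 = 260; s_9 = 360; t_9 = 315; a_10 = 65; b_10 = 390; c_10 = 45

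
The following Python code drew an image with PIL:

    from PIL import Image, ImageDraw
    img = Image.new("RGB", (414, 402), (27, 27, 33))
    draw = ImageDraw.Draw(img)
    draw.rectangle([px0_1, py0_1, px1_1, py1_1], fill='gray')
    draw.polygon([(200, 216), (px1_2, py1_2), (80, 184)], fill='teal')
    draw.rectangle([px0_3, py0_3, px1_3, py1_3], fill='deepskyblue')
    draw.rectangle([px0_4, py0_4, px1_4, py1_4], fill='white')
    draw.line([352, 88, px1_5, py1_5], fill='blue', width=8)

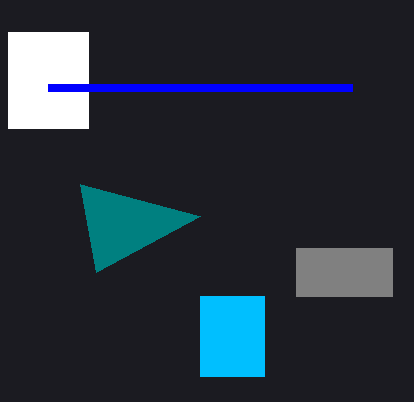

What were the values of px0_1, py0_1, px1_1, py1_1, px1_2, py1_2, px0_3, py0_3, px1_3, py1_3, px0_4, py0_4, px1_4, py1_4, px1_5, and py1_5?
px0_1 = 296; py0_1 = 248; px1_1 = 392; py1_1 = 296; px1_2 = 96; py1_2 = 272; px0_3 = 200; py0_3 = 296; px1_3 = 264; py1_3 = 376; px0_4 = 8; py0_4 = 32; px1_4 = 88; py1_4 = 128; px1_5 = 48; py1_5 = 88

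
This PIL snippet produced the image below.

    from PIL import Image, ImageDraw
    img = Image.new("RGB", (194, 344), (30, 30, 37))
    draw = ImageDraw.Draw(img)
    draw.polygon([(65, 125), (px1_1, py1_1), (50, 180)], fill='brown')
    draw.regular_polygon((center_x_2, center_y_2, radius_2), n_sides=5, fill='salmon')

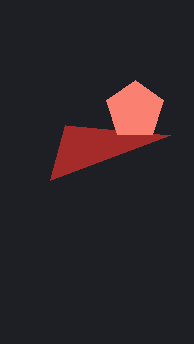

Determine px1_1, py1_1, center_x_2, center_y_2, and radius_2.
px1_1 = 170, py1_1 = 135, center_x_2 = 135, center_y_2 = 110, radius_2 = 30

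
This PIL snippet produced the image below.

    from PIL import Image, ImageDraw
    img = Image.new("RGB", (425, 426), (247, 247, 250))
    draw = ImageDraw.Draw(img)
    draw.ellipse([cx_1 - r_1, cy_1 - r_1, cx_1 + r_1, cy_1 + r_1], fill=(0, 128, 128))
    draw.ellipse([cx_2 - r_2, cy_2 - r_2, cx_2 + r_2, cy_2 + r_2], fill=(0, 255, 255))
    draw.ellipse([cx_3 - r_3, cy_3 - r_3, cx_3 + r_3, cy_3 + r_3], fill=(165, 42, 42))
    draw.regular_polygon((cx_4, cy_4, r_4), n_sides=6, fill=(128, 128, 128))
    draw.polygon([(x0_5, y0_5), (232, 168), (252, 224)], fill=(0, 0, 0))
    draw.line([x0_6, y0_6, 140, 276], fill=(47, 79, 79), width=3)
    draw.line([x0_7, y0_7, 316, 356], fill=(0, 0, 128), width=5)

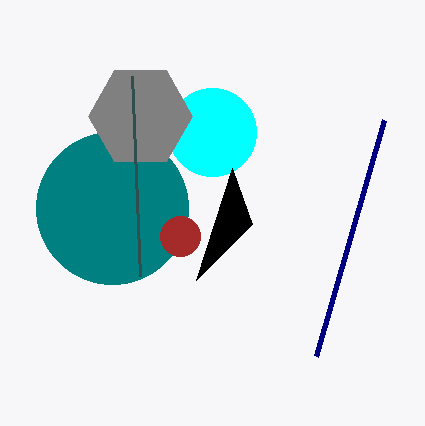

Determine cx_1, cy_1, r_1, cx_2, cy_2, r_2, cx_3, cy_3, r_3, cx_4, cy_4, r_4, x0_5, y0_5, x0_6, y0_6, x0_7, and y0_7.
cx_1 = 112; cy_1 = 208; r_1 = 76; cx_2 = 212; cy_2 = 132; r_2 = 44; cx_3 = 180; cy_3 = 236; r_3 = 20; cx_4 = 140; cy_4 = 116; r_4 = 52; x0_5 = 196; y0_5 = 280; x0_6 = 132; y0_6 = 76; x0_7 = 384; y0_7 = 120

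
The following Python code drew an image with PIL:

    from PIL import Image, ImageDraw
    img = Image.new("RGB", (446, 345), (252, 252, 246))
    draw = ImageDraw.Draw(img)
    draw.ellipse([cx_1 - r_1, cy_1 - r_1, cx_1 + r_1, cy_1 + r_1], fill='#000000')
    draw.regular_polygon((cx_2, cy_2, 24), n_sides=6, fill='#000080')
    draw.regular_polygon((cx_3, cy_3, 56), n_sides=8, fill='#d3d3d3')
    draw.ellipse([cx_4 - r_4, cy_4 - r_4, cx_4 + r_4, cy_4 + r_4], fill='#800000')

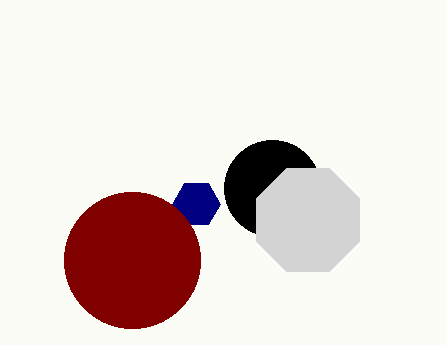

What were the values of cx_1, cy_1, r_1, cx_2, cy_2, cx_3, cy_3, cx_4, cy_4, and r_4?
cx_1 = 272
cy_1 = 188
r_1 = 48
cx_2 = 196
cy_2 = 204
cx_3 = 308
cy_3 = 220
cx_4 = 132
cy_4 = 260
r_4 = 68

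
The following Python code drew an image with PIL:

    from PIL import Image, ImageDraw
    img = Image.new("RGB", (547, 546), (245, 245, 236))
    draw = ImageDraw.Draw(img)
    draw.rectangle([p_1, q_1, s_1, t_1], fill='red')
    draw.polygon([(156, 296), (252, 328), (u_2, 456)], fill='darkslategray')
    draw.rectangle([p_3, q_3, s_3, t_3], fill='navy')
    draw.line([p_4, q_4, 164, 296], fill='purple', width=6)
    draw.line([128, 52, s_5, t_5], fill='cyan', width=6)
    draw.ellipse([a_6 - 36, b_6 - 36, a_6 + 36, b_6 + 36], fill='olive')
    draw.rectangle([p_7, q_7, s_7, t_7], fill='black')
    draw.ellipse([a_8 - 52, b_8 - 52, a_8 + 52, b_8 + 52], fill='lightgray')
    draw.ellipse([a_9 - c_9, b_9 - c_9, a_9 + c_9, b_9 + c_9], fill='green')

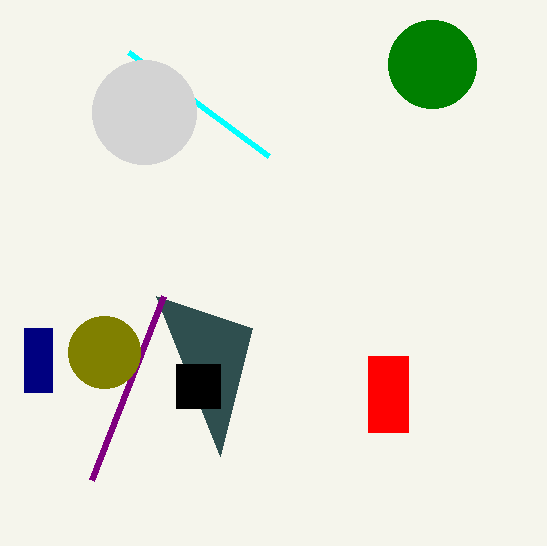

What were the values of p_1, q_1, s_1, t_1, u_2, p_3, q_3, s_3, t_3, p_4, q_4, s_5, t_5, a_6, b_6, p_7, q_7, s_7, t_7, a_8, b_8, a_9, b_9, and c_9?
p_1 = 368
q_1 = 356
s_1 = 408
t_1 = 432
u_2 = 220
p_3 = 24
q_3 = 328
s_3 = 52
t_3 = 392
p_4 = 92
q_4 = 480
s_5 = 268
t_5 = 156
a_6 = 104
b_6 = 352
p_7 = 176
q_7 = 364
s_7 = 220
t_7 = 408
a_8 = 144
b_8 = 112
a_9 = 432
b_9 = 64
c_9 = 44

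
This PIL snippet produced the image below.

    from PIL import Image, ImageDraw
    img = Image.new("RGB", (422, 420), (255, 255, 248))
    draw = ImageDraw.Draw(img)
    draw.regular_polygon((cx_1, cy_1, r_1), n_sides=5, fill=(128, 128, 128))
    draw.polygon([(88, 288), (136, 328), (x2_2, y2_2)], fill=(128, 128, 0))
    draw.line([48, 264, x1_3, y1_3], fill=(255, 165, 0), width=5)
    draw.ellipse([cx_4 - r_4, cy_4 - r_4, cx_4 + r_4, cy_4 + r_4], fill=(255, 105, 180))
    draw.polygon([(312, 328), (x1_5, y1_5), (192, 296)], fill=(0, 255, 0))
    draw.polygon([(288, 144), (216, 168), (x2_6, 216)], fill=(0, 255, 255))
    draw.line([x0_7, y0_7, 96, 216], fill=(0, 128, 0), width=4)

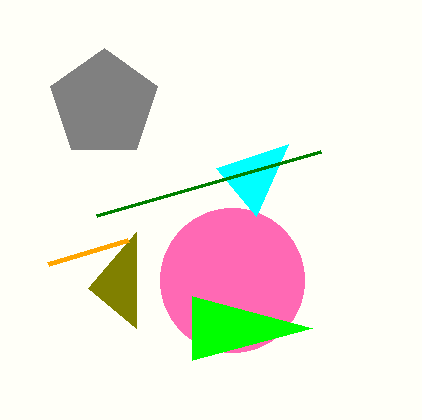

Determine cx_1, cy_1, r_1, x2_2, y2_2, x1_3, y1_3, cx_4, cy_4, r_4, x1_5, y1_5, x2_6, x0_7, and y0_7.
cx_1 = 104; cy_1 = 104; r_1 = 56; x2_2 = 136; y2_2 = 232; x1_3 = 128; y1_3 = 240; cx_4 = 232; cy_4 = 280; r_4 = 72; x1_5 = 192; y1_5 = 360; x2_6 = 256; x0_7 = 320; y0_7 = 152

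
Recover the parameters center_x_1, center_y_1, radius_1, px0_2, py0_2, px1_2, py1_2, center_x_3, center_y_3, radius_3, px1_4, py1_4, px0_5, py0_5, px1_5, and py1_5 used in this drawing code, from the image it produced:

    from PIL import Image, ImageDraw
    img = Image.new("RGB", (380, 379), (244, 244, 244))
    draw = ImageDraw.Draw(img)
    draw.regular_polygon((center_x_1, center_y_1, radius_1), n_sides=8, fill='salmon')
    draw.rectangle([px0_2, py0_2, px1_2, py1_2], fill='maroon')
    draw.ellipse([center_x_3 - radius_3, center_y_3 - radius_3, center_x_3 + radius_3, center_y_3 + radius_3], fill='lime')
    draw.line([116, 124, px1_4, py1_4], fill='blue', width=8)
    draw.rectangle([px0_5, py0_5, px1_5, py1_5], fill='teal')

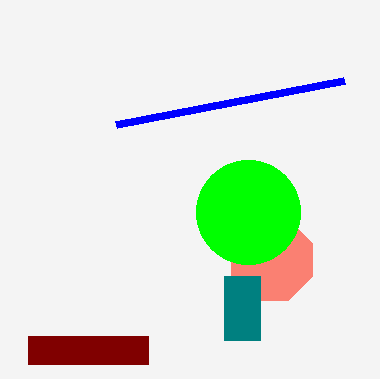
center_x_1 = 272; center_y_1 = 260; radius_1 = 44; px0_2 = 28; py0_2 = 336; px1_2 = 148; py1_2 = 364; center_x_3 = 248; center_y_3 = 212; radius_3 = 52; px1_4 = 344; py1_4 = 80; px0_5 = 224; py0_5 = 276; px1_5 = 260; py1_5 = 340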